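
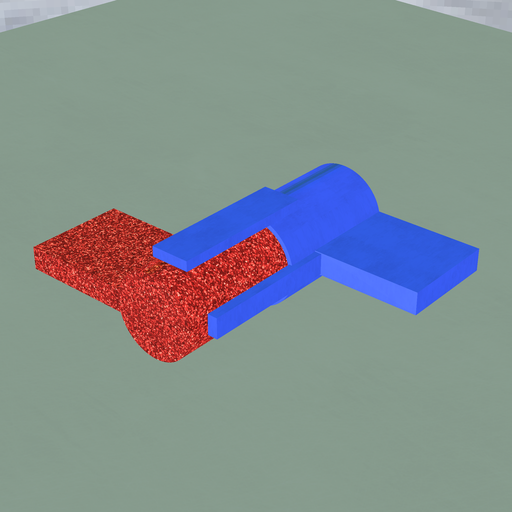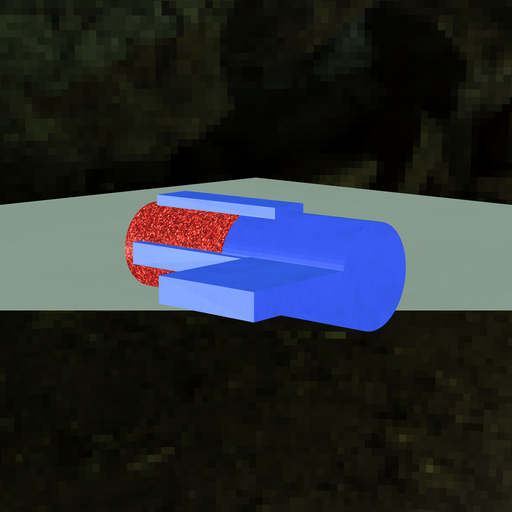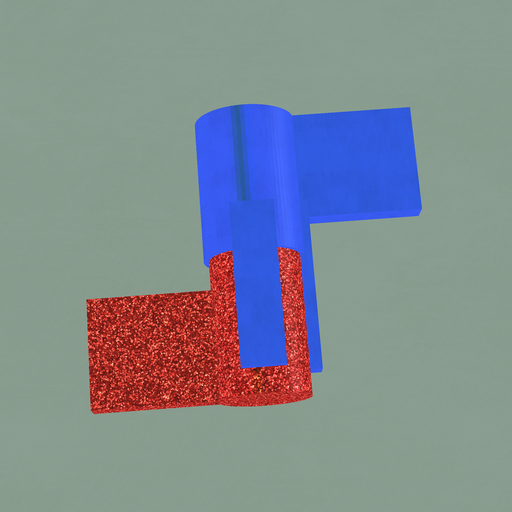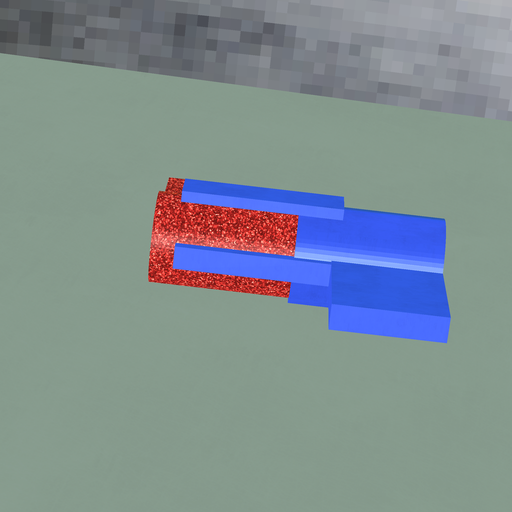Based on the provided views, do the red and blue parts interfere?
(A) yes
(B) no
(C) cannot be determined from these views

(A) yes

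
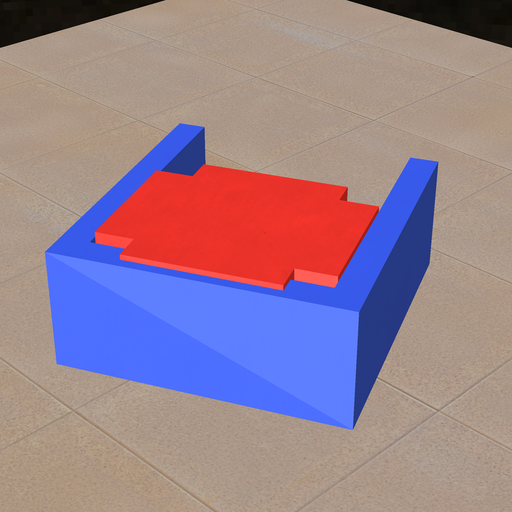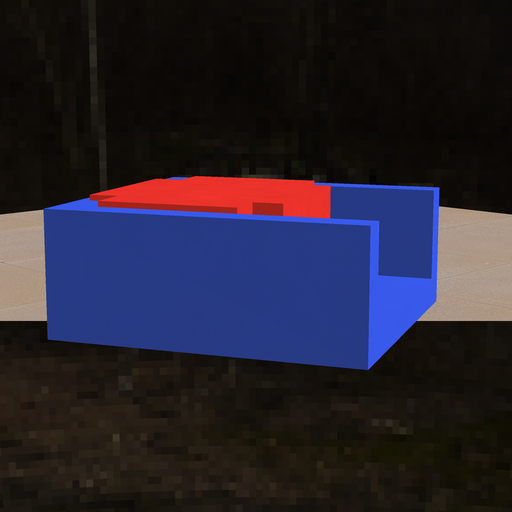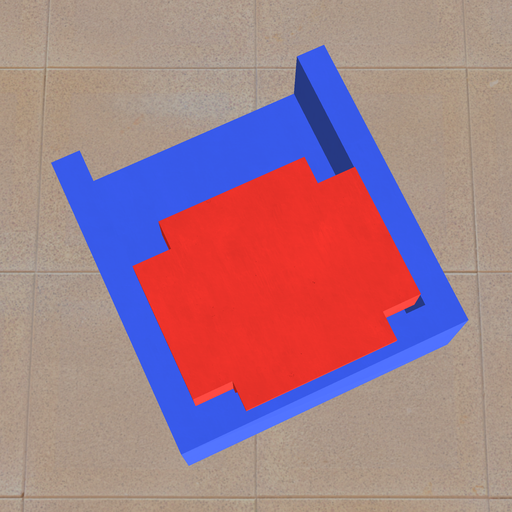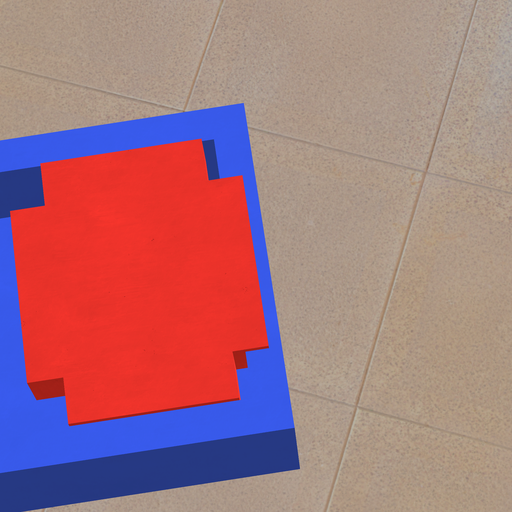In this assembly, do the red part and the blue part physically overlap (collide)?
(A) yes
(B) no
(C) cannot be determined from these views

(A) yes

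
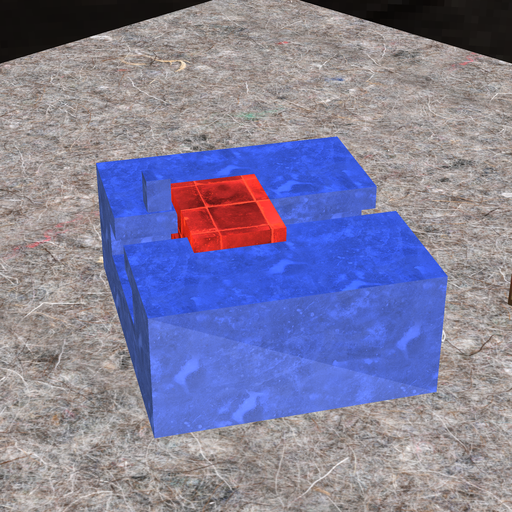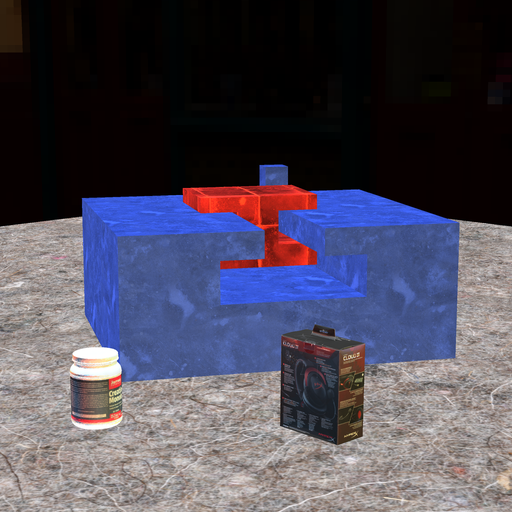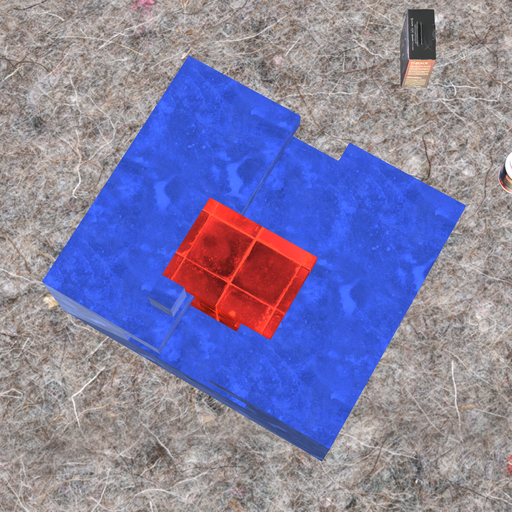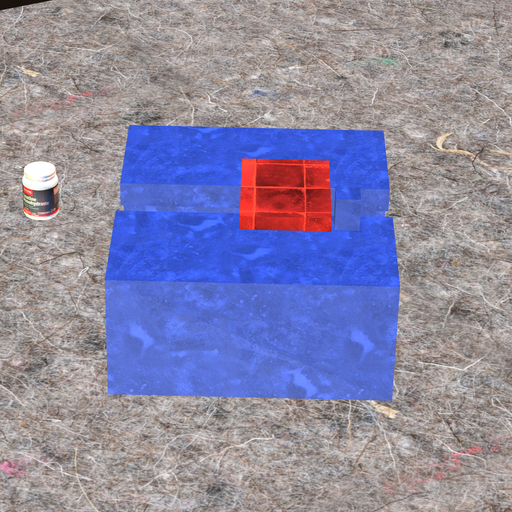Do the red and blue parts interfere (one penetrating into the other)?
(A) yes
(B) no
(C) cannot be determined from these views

(B) no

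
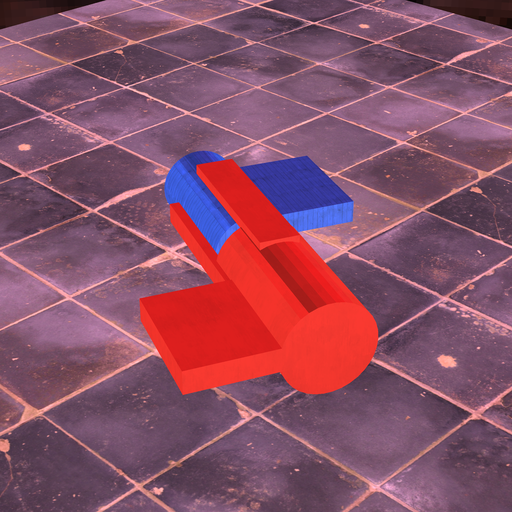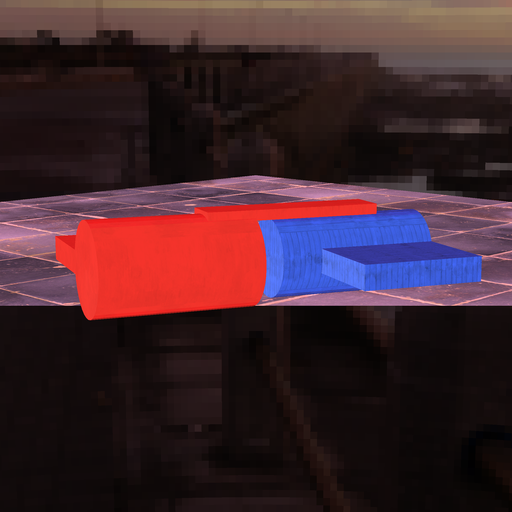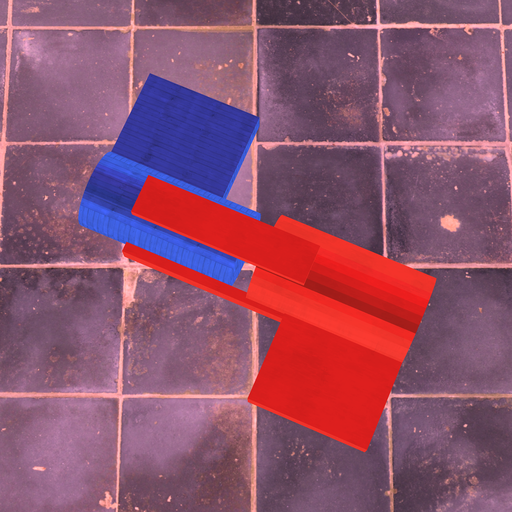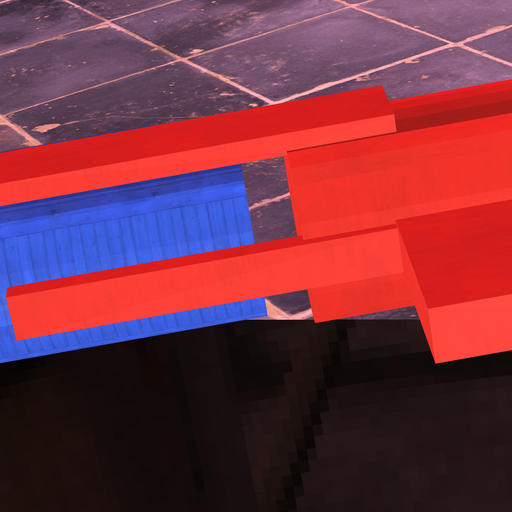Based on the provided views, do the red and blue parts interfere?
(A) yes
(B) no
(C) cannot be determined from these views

(B) no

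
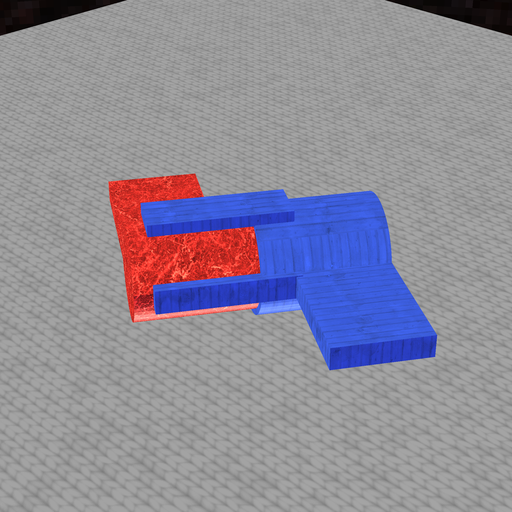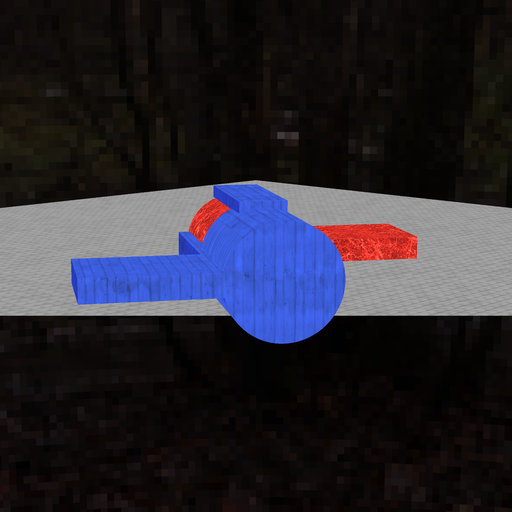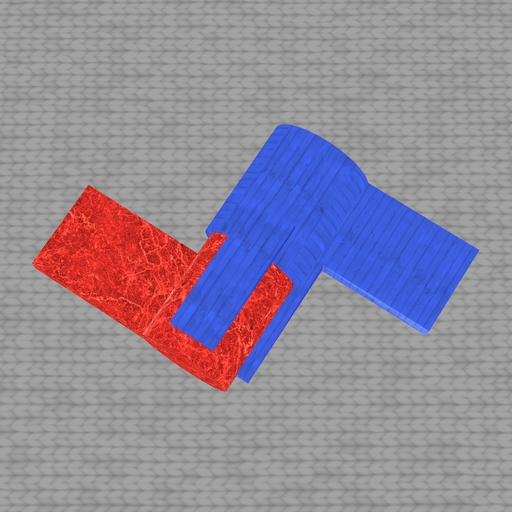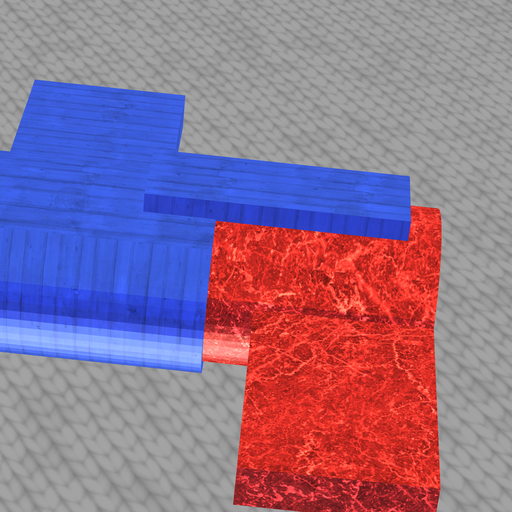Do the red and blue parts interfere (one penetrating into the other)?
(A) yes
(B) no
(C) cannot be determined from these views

(A) yes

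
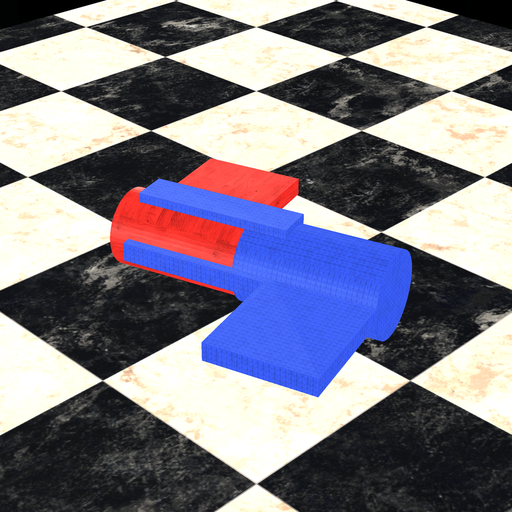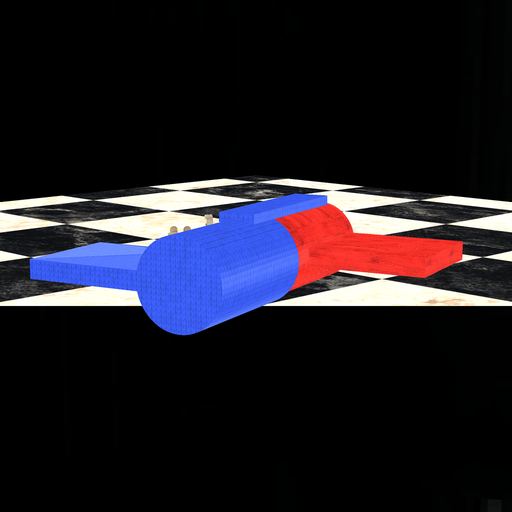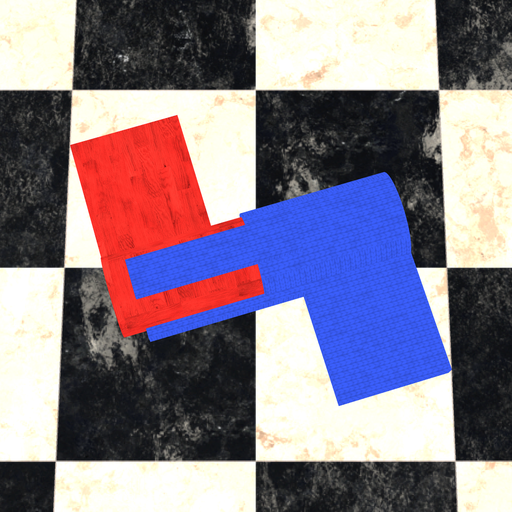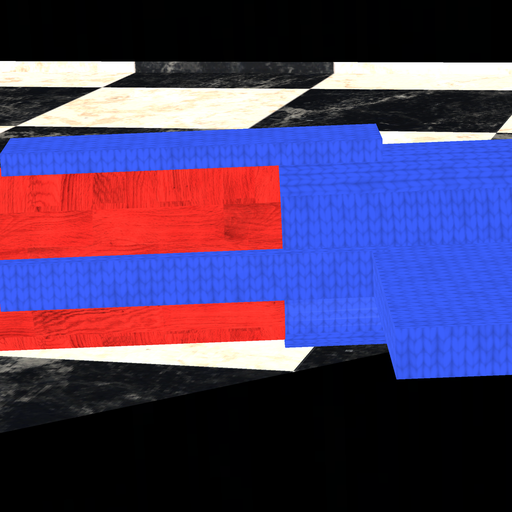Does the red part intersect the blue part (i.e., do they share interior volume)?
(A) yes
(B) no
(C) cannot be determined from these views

(A) yes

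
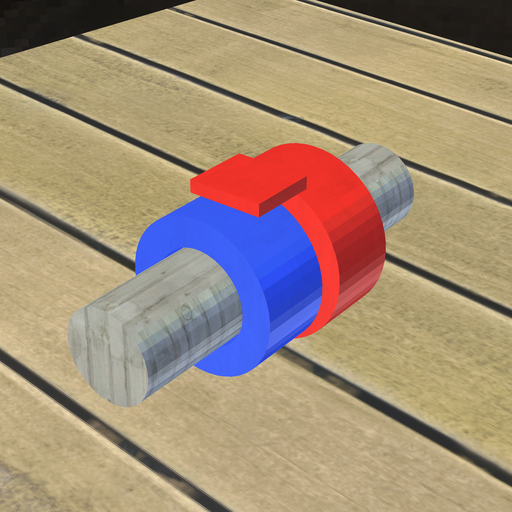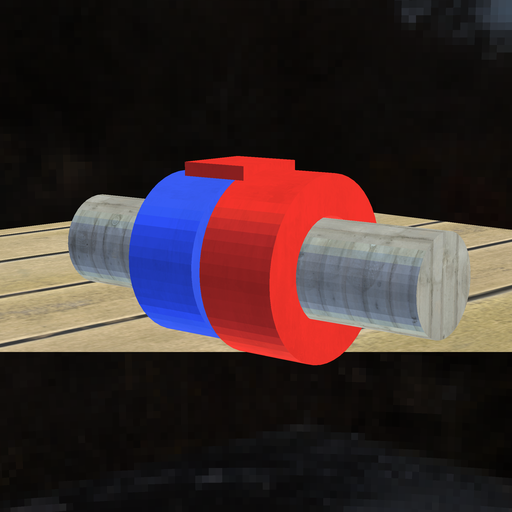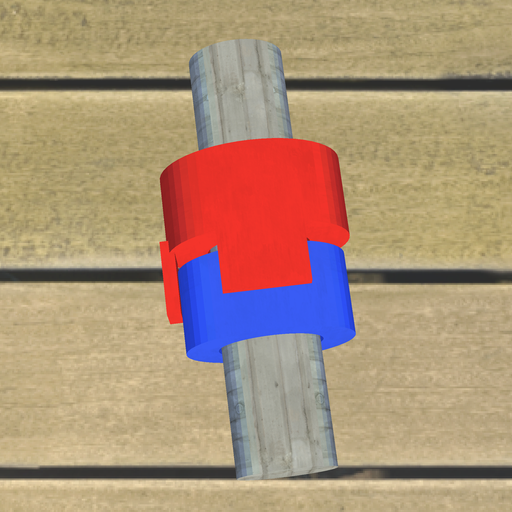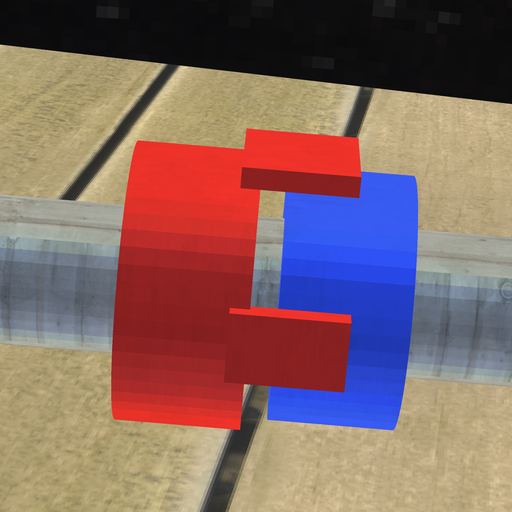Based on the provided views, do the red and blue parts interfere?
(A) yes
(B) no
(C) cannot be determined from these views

(B) no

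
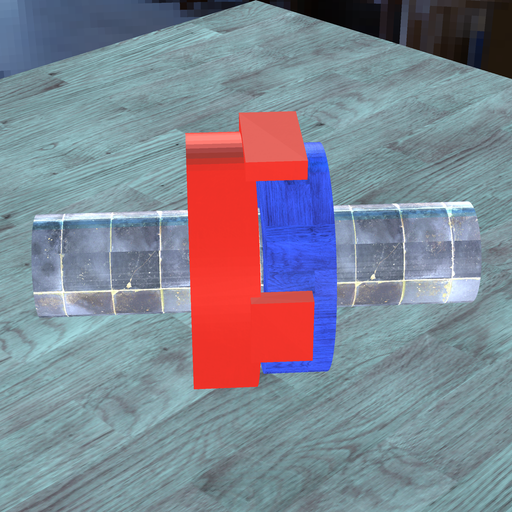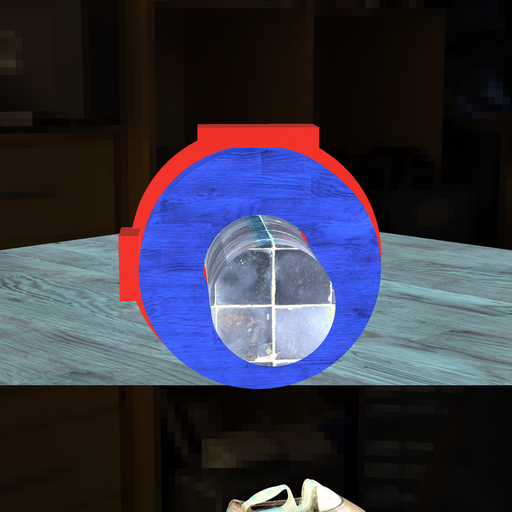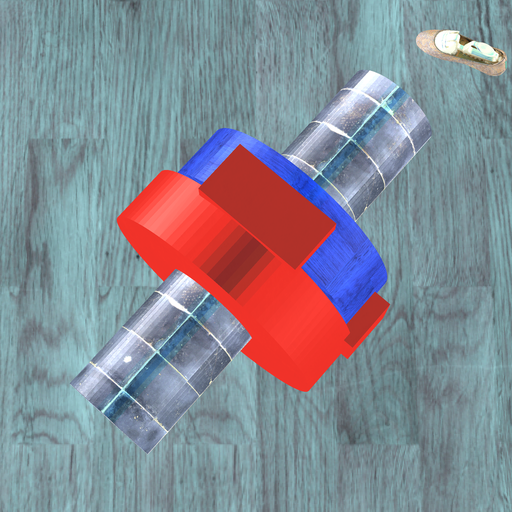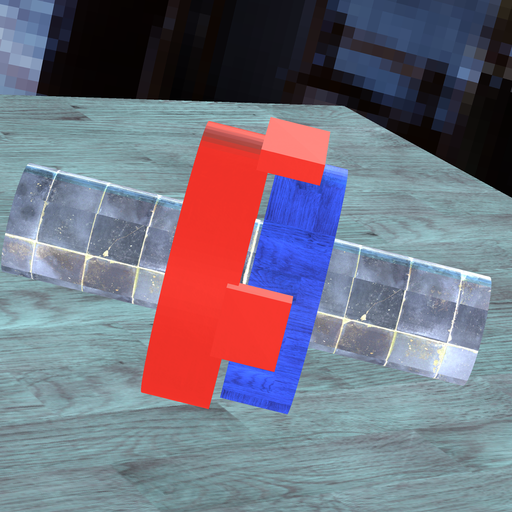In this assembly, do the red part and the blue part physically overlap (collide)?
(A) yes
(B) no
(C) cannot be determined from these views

(B) no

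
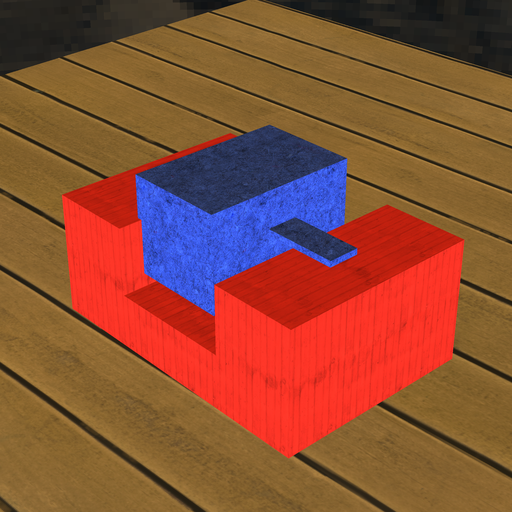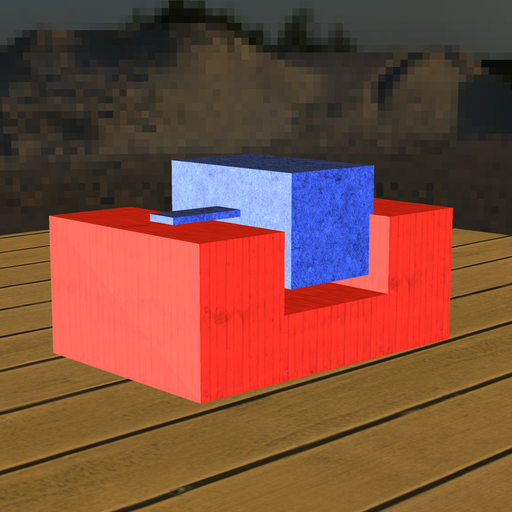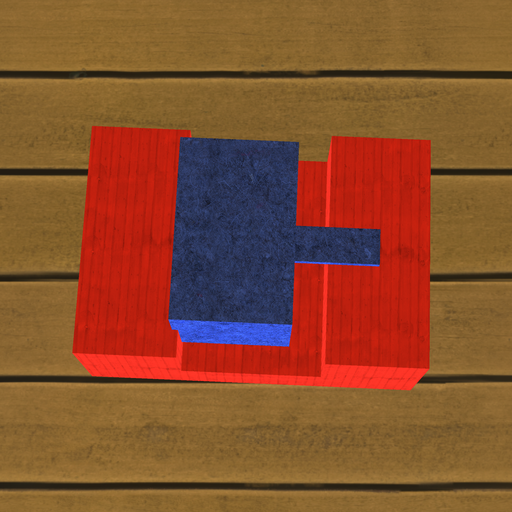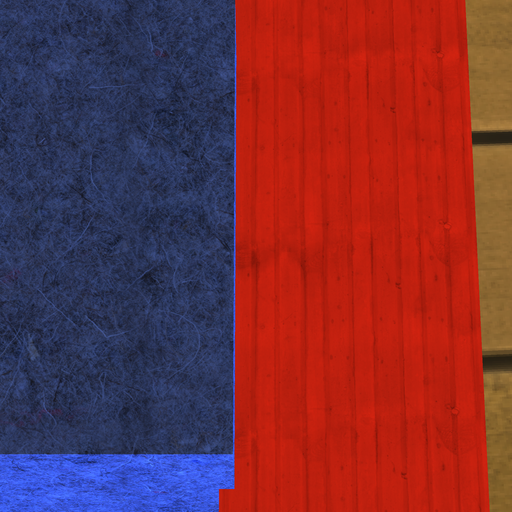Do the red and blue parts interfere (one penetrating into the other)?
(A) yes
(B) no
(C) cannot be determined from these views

(A) yes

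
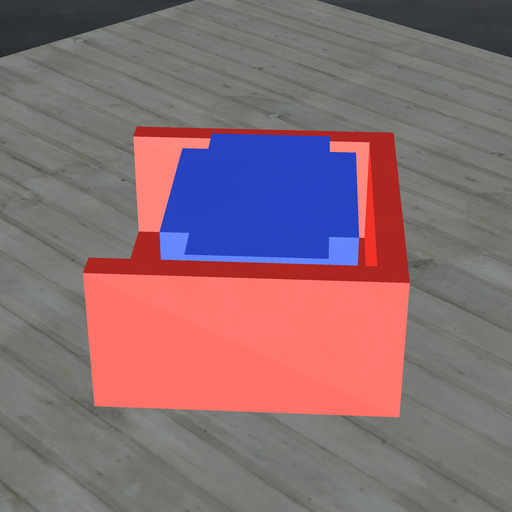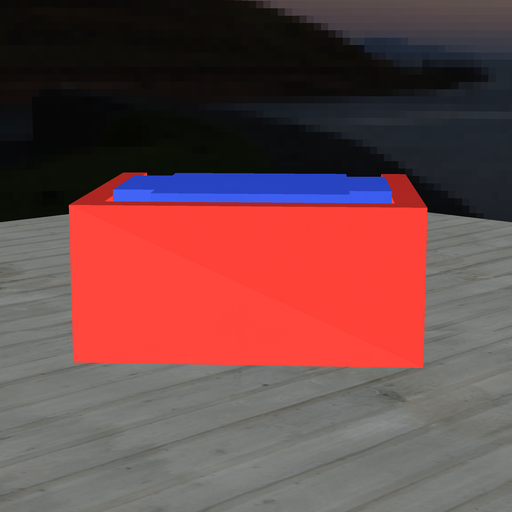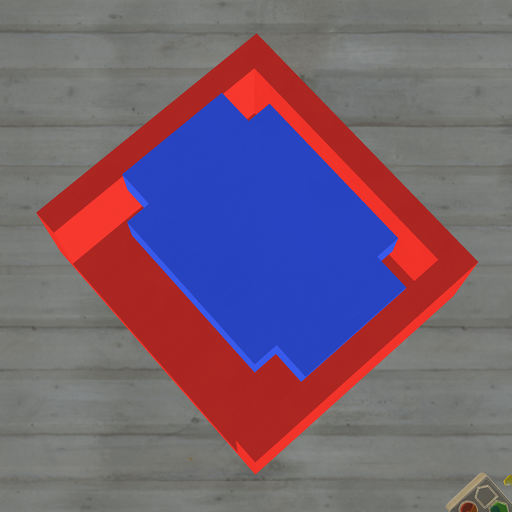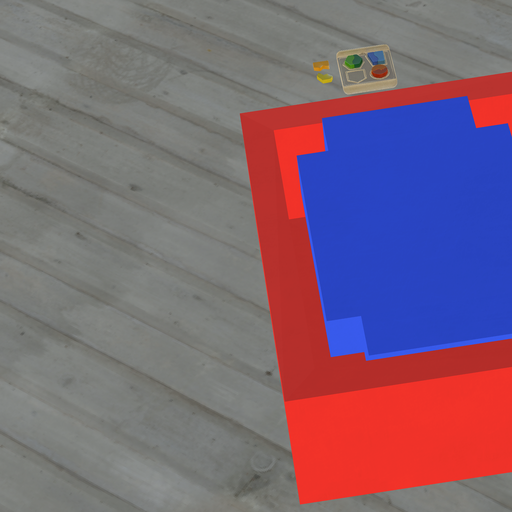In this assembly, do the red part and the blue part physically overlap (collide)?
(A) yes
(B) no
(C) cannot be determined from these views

(B) no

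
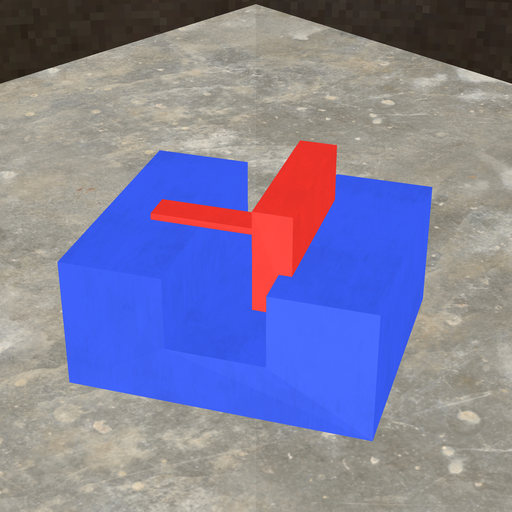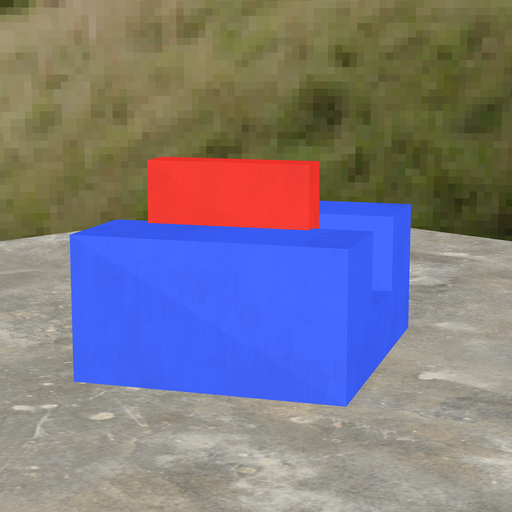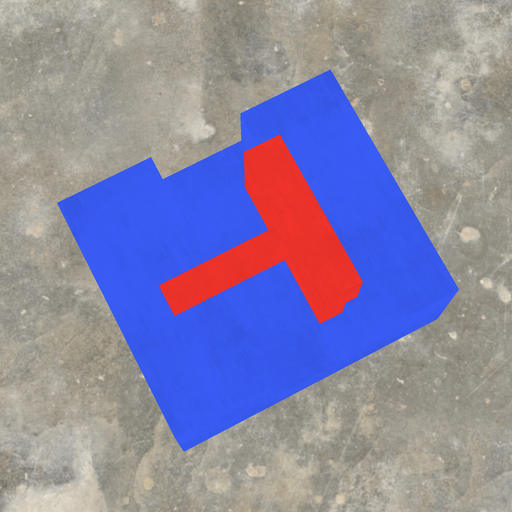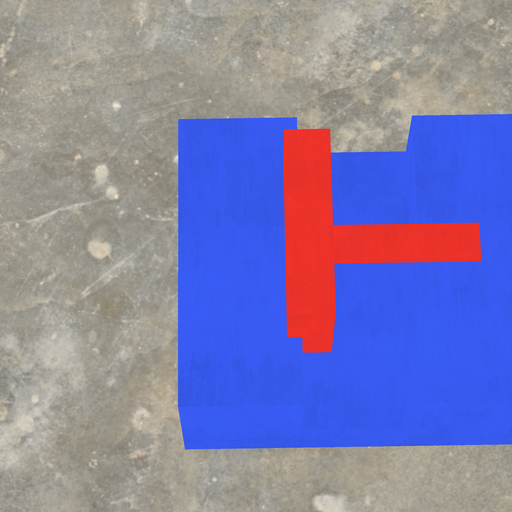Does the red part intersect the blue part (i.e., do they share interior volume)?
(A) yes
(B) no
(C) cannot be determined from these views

(A) yes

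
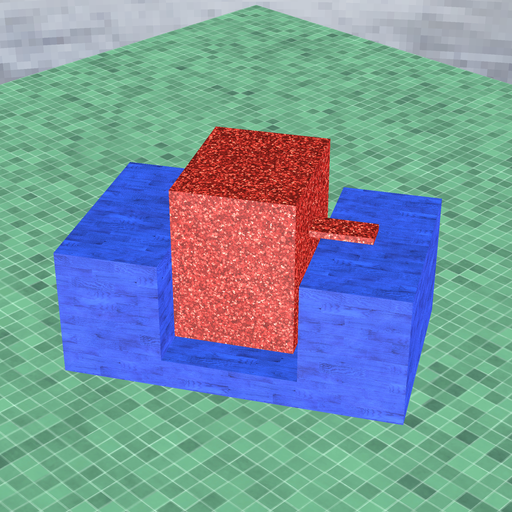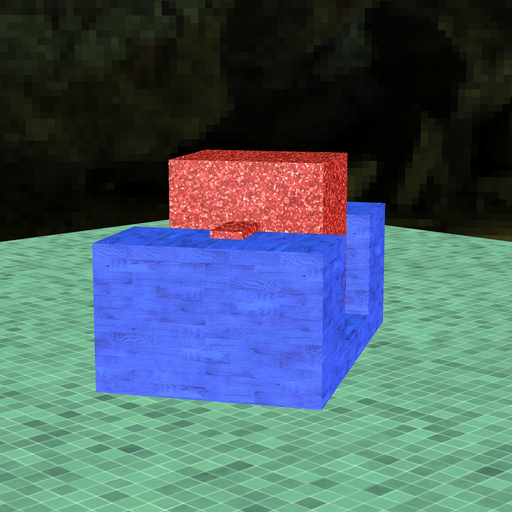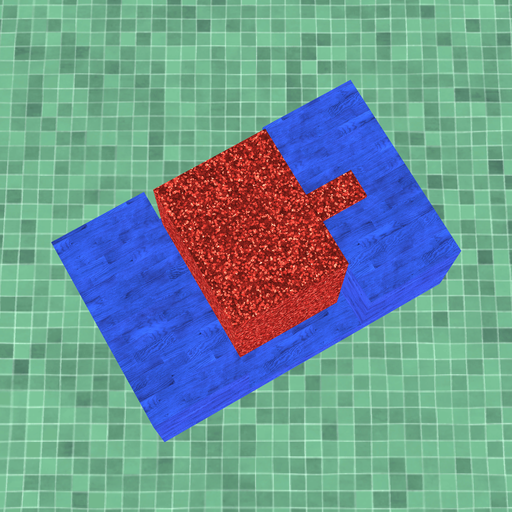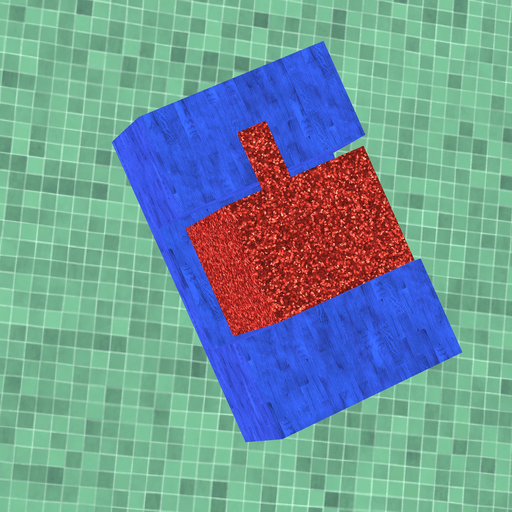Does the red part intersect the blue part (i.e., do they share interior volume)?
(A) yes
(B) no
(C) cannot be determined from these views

(B) no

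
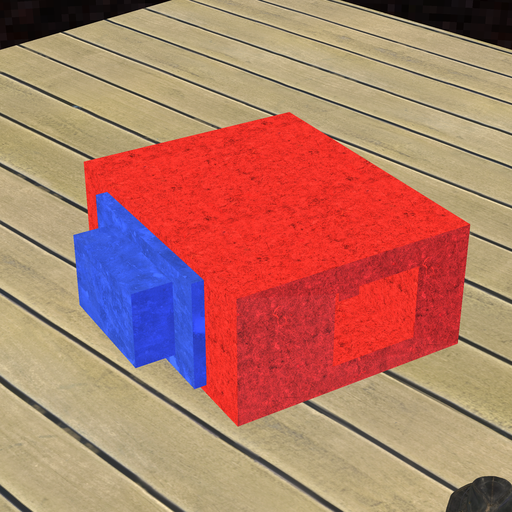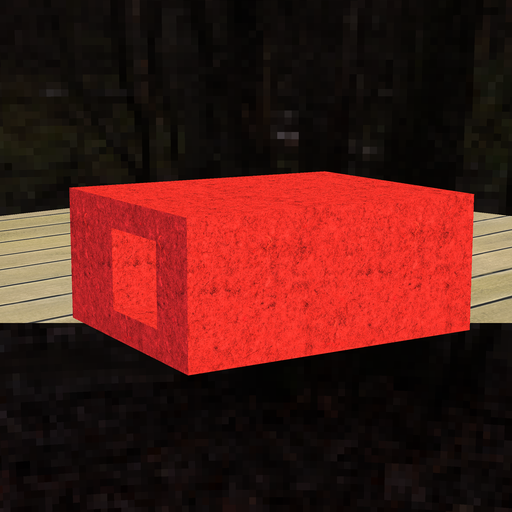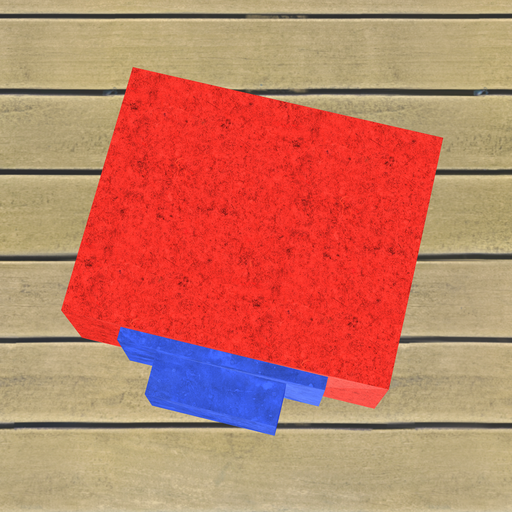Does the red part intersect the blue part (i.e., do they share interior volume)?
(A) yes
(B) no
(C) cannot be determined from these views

(C) cannot be determined from these views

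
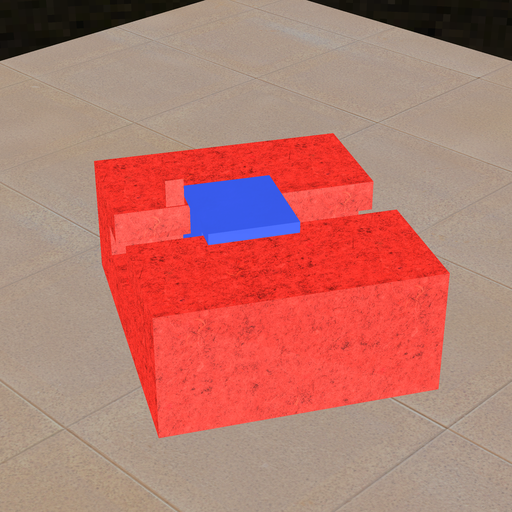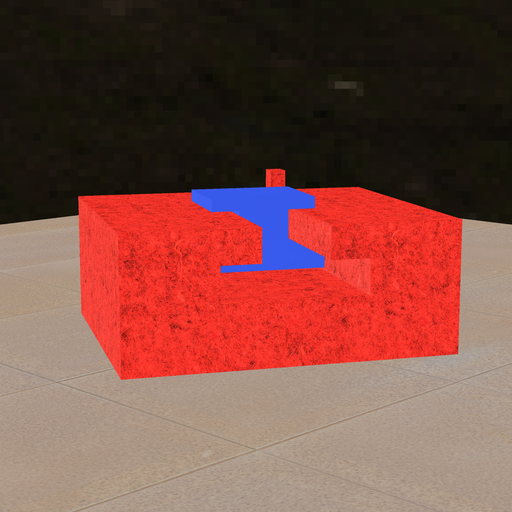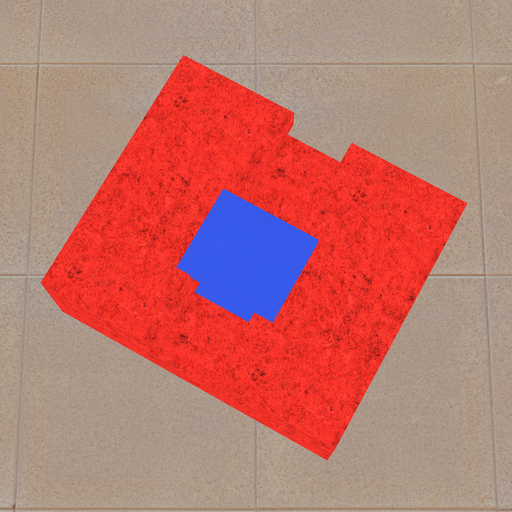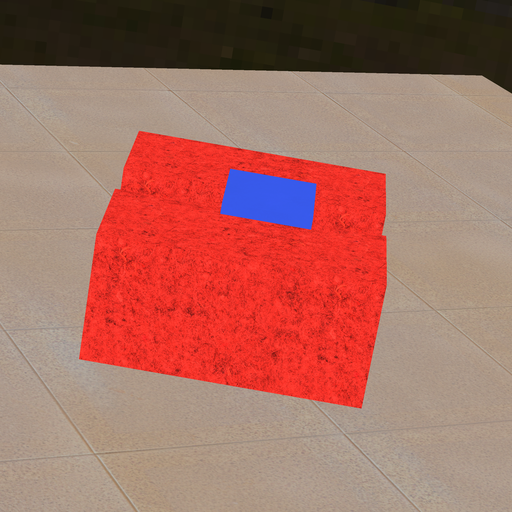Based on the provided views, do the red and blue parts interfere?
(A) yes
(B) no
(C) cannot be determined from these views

(B) no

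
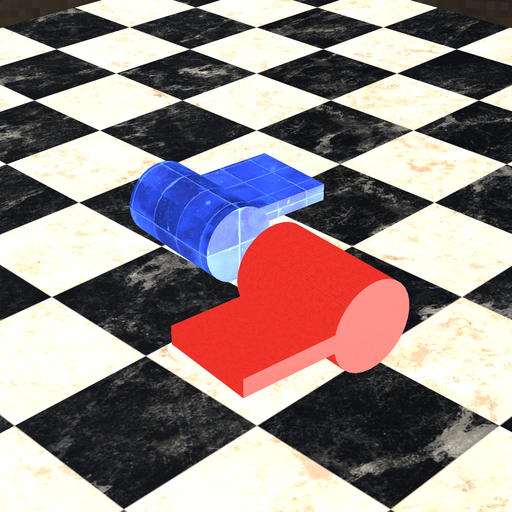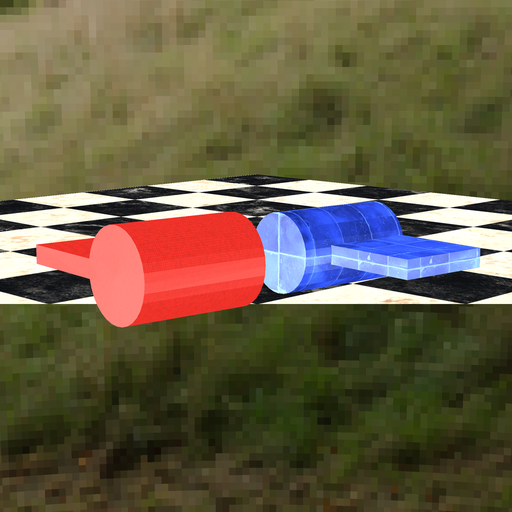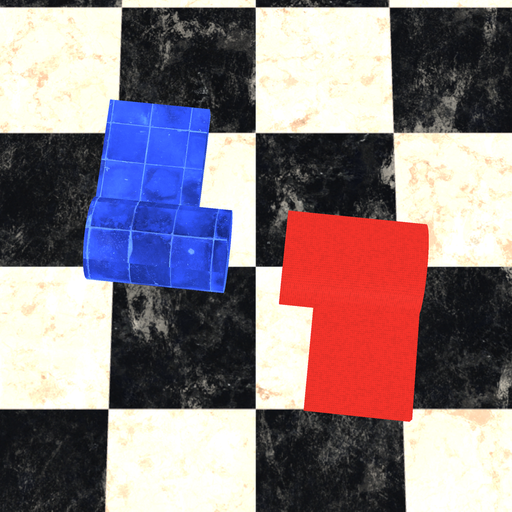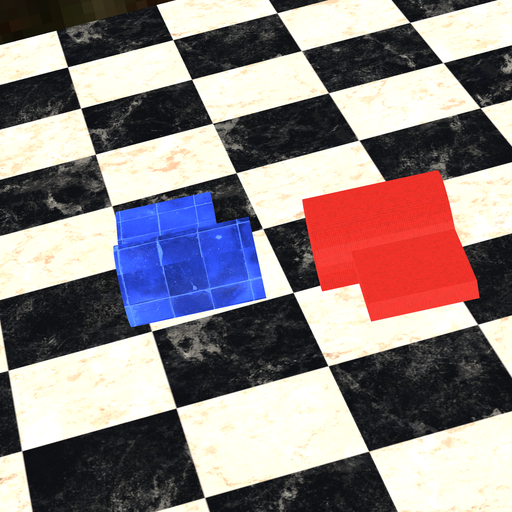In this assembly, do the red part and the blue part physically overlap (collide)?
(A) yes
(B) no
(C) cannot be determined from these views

(B) no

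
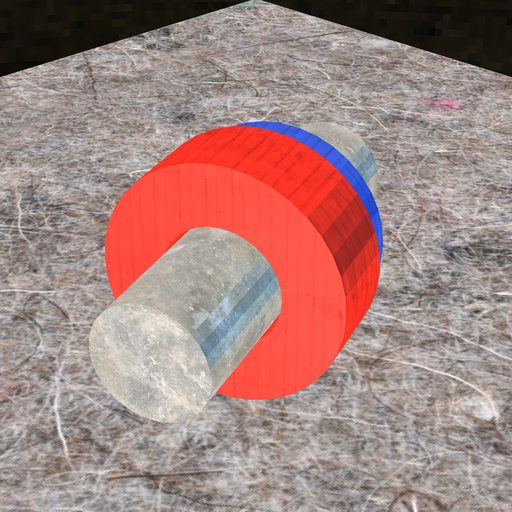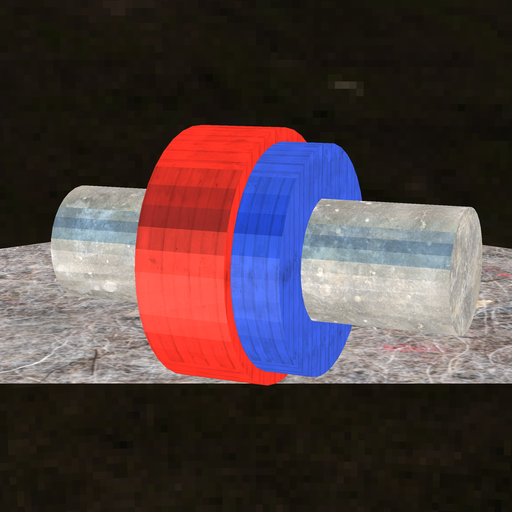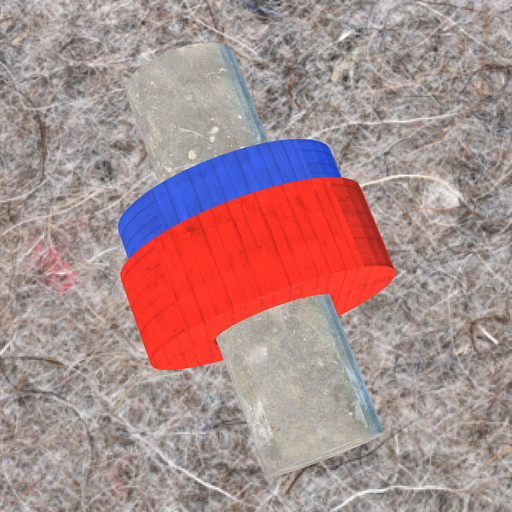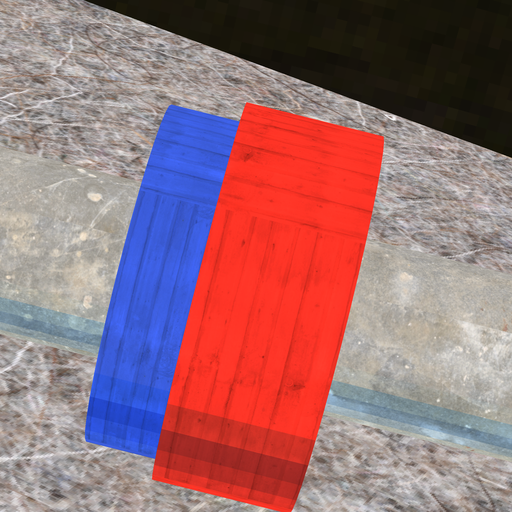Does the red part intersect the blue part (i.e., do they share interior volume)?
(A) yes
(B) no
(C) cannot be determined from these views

(A) yes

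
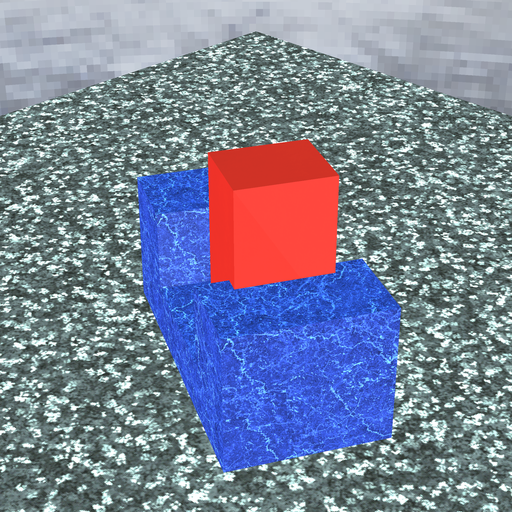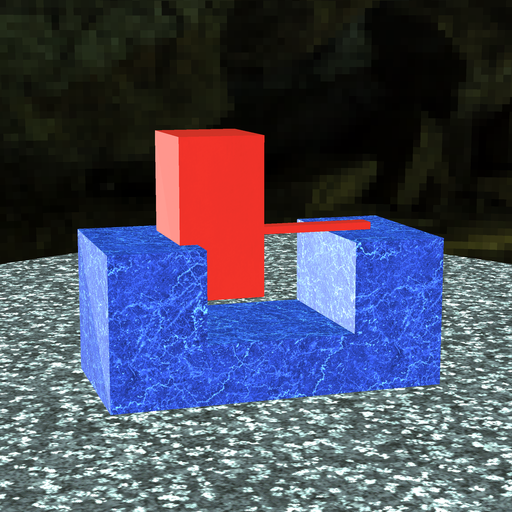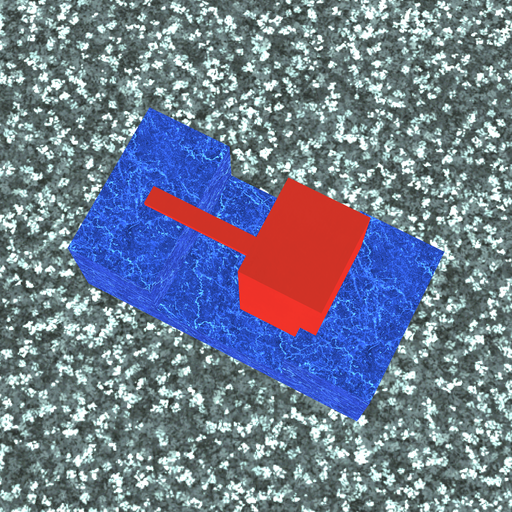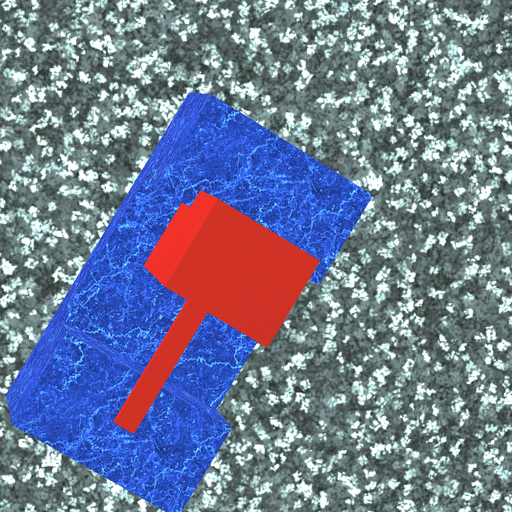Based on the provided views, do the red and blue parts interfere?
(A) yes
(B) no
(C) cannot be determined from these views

(A) yes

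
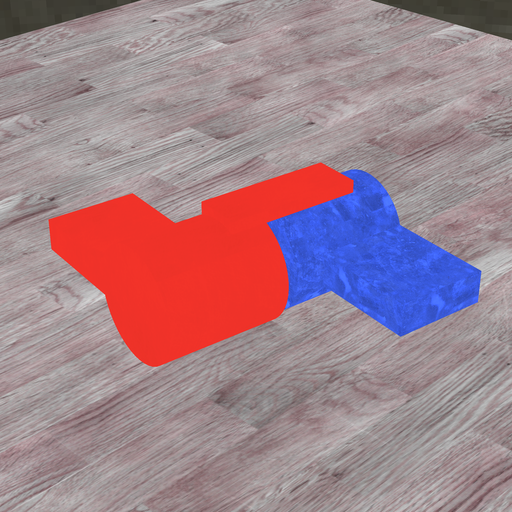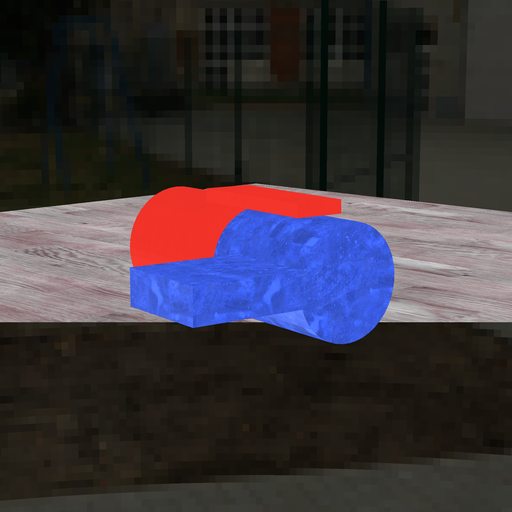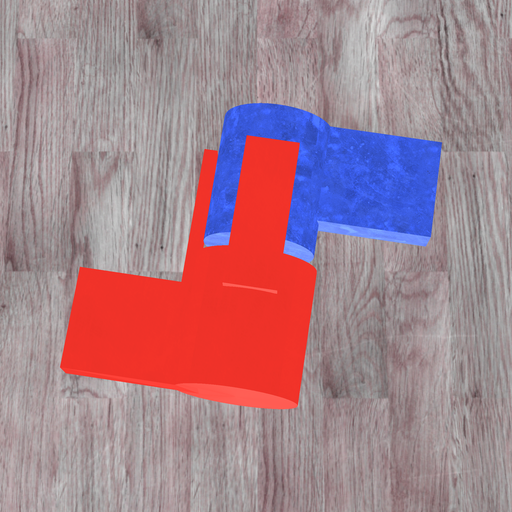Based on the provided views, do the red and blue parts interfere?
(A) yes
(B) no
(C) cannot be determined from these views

(B) no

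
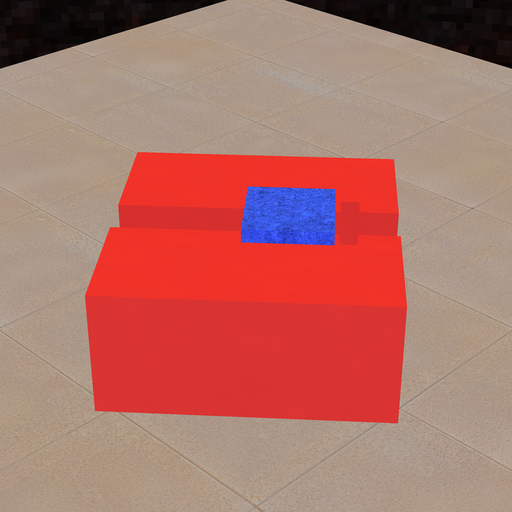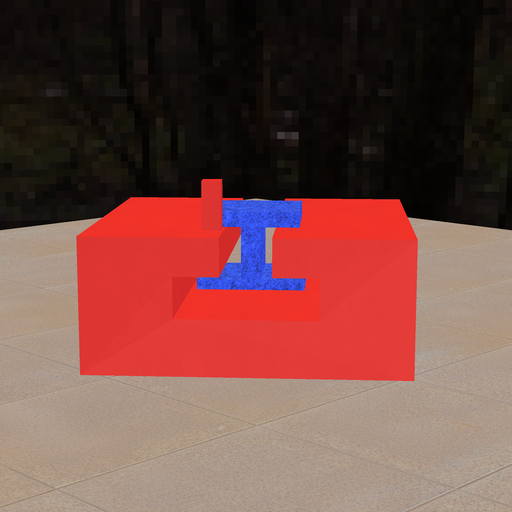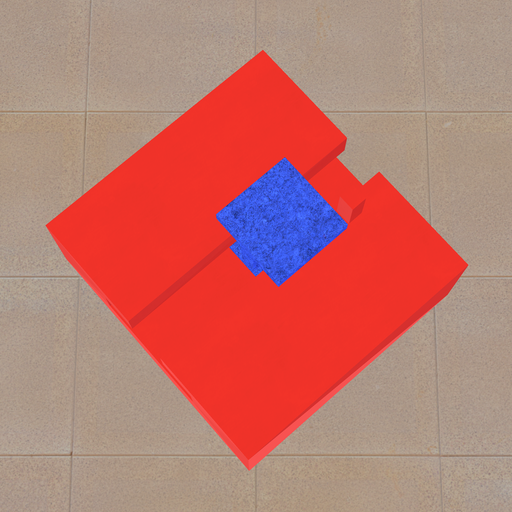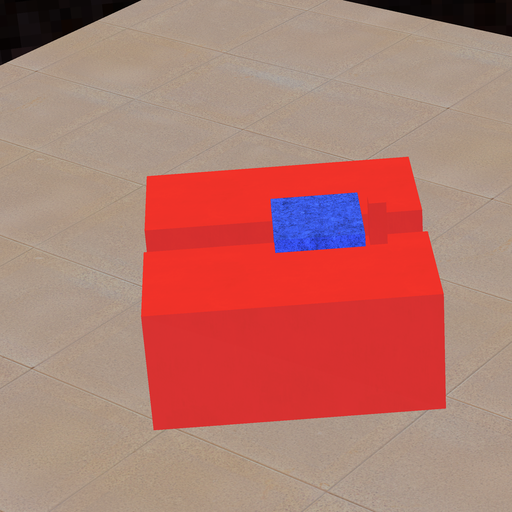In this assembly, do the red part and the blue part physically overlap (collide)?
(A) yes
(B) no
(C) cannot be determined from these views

(B) no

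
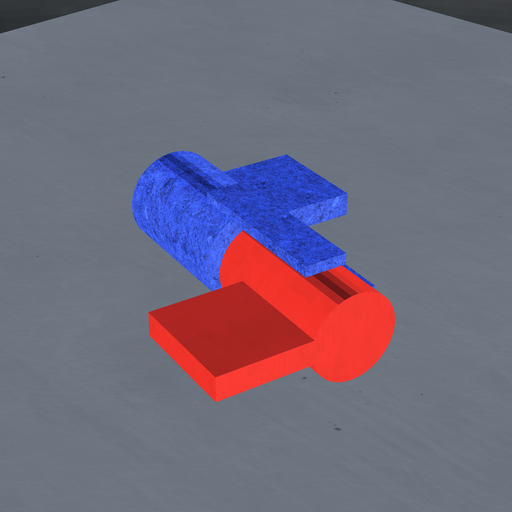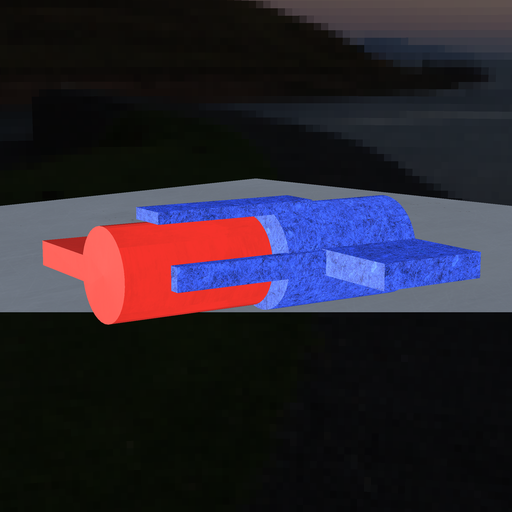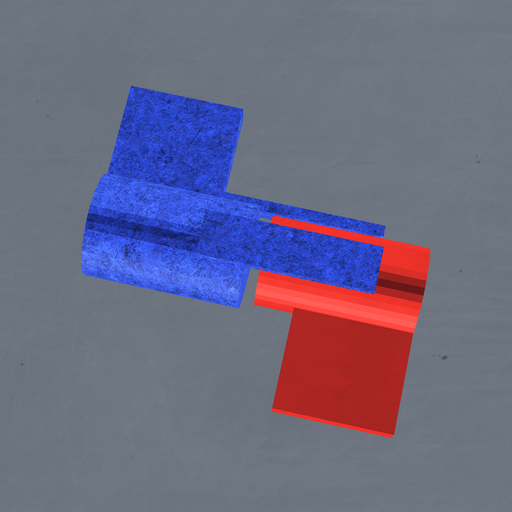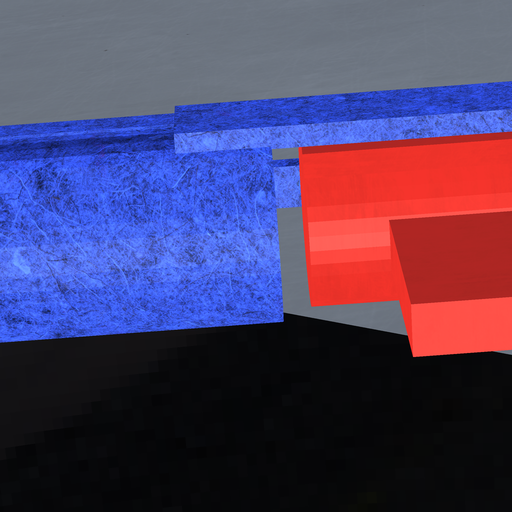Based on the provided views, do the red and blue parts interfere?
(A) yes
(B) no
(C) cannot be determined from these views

(B) no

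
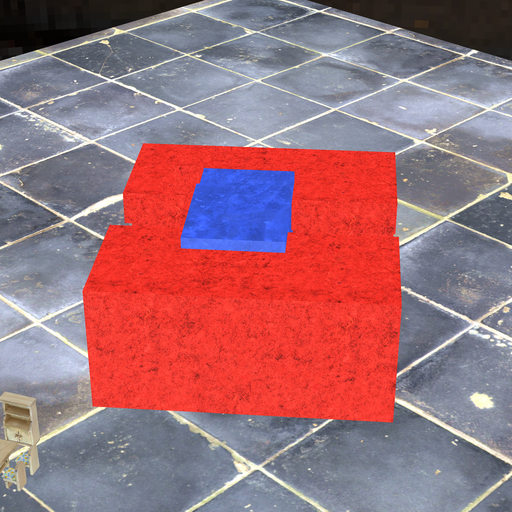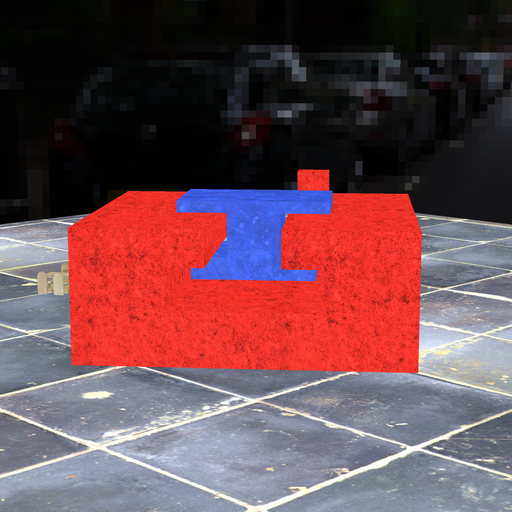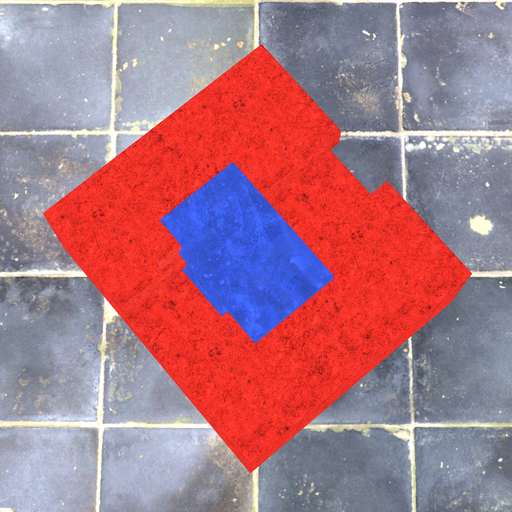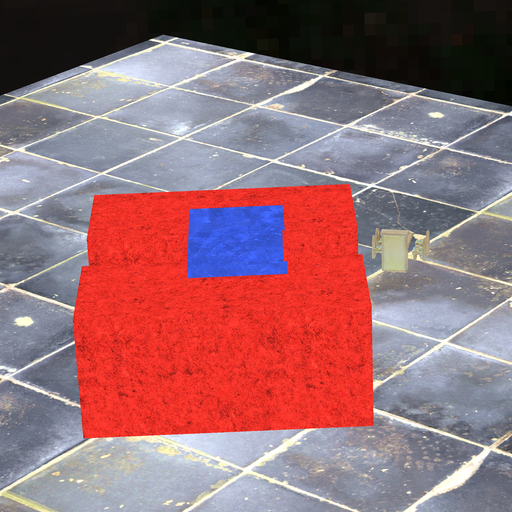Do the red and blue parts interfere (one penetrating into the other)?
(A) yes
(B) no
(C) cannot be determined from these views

(A) yes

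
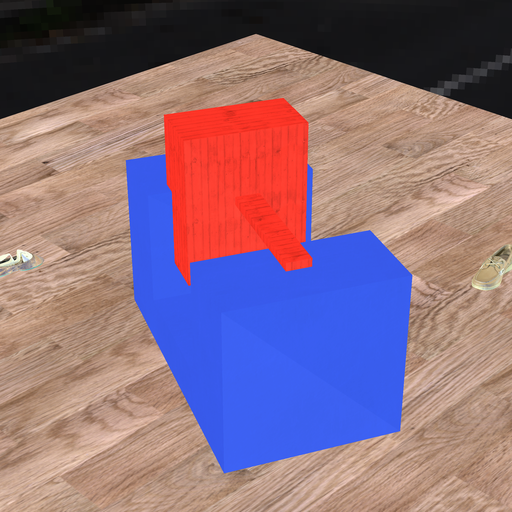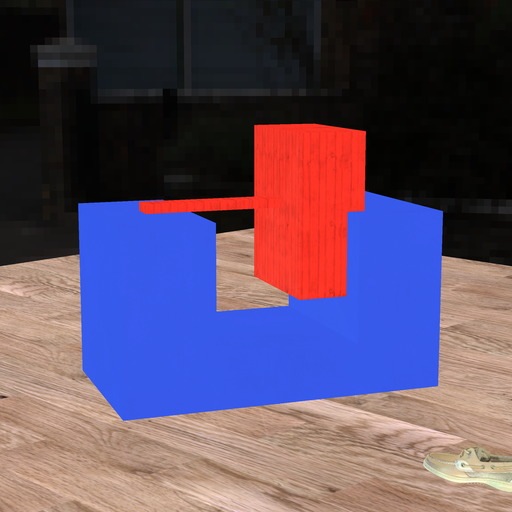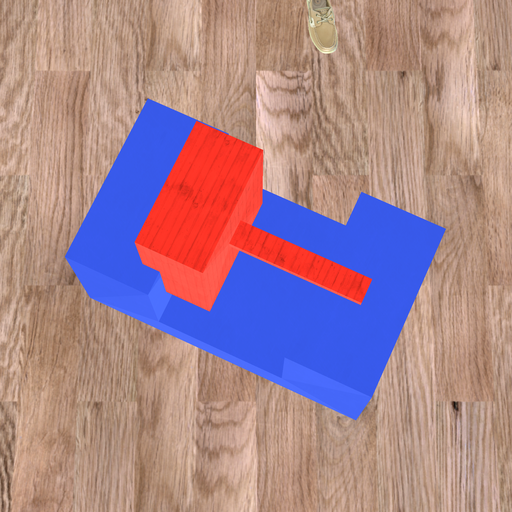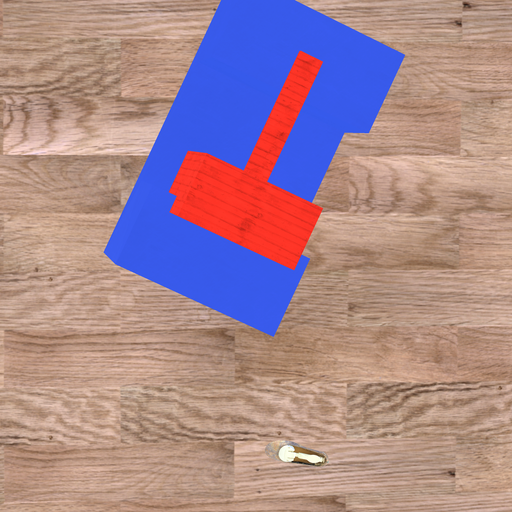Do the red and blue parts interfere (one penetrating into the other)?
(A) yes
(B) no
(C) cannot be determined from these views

(A) yes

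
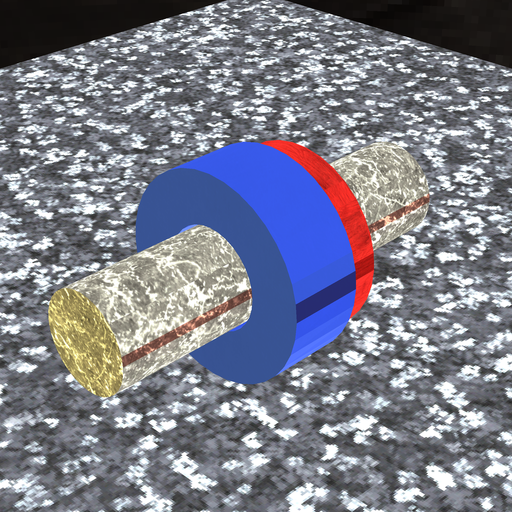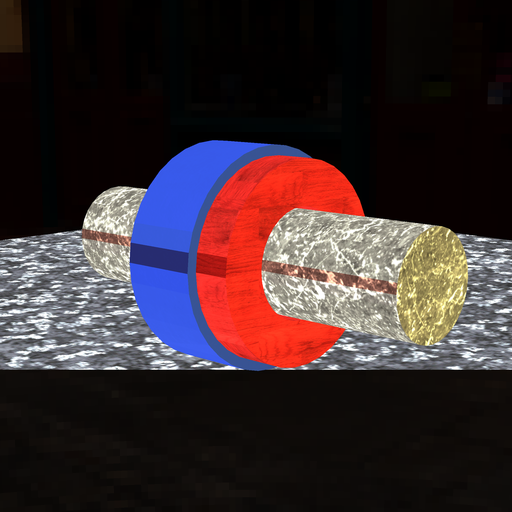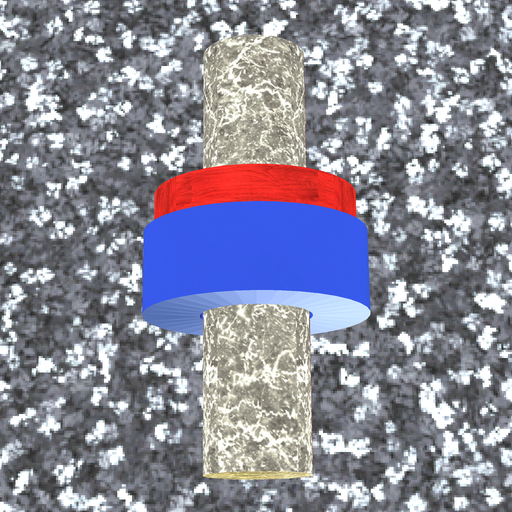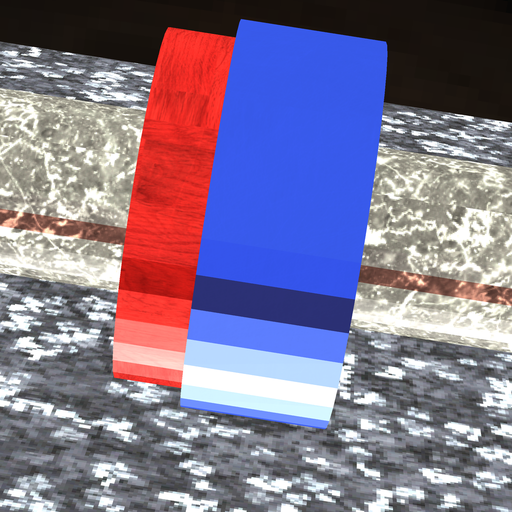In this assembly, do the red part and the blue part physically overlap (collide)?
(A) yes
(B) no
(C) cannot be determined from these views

(A) yes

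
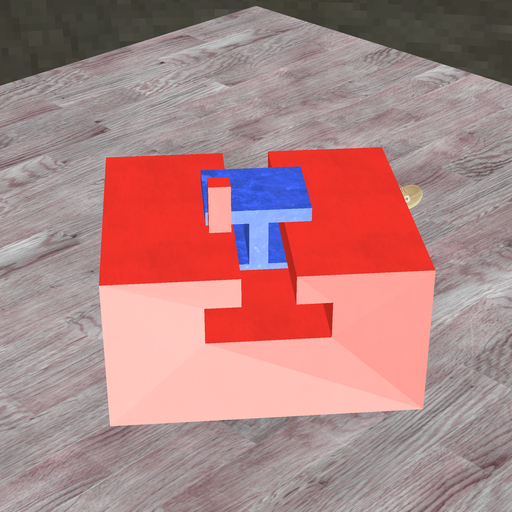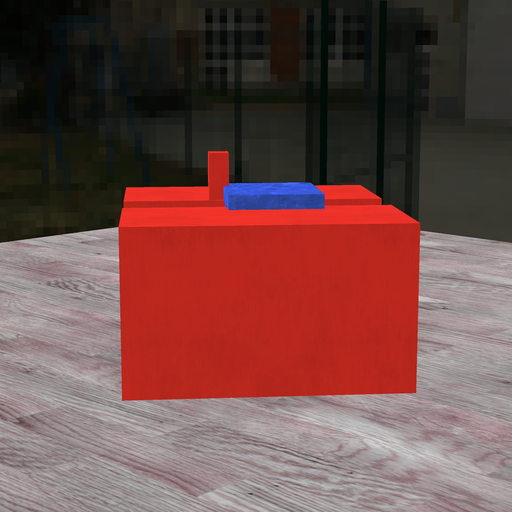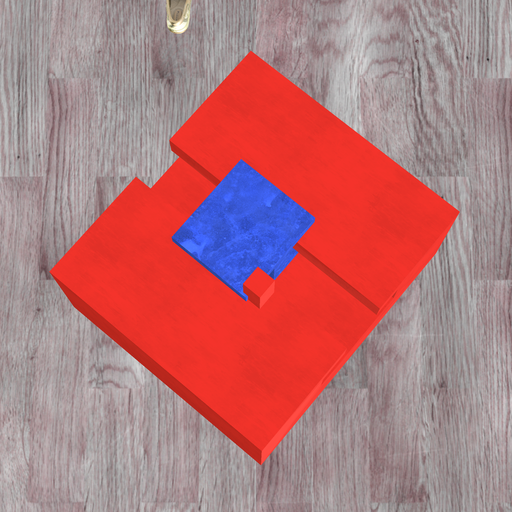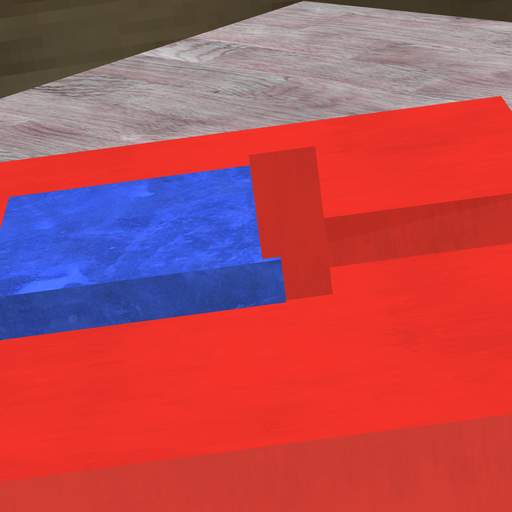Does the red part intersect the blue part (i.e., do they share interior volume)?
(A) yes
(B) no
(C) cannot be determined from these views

(A) yes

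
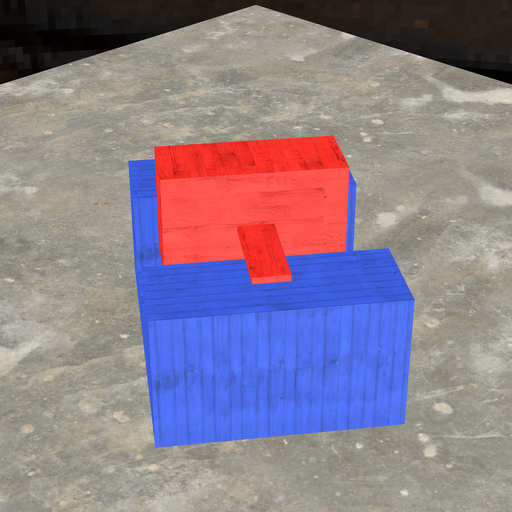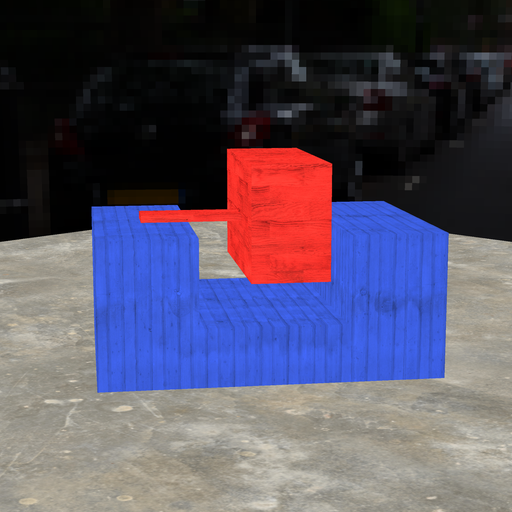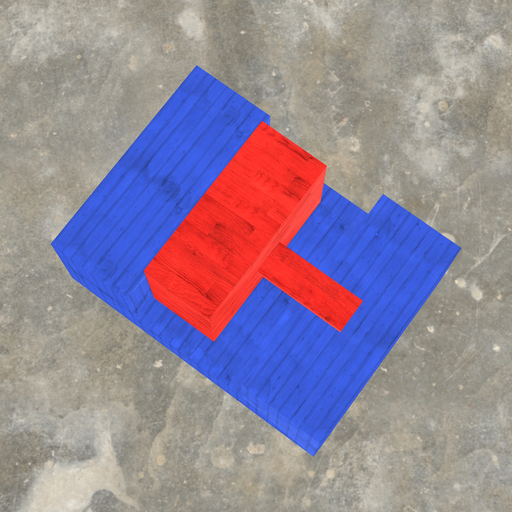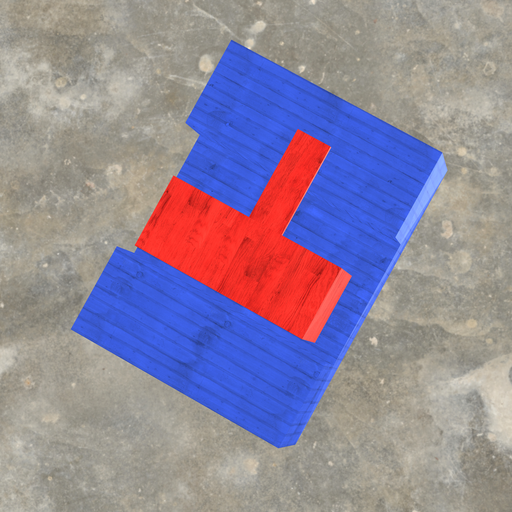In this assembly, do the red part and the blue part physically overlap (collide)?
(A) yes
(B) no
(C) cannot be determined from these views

(B) no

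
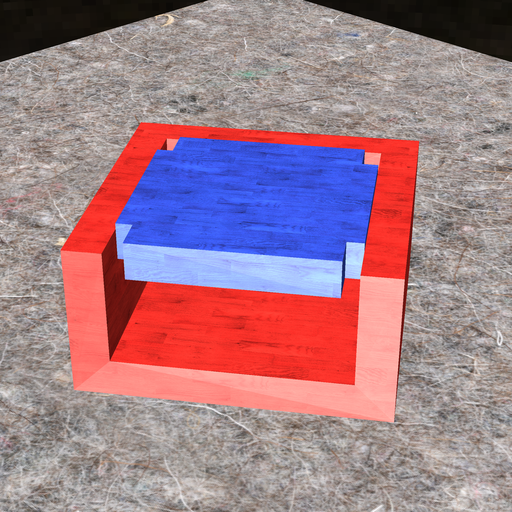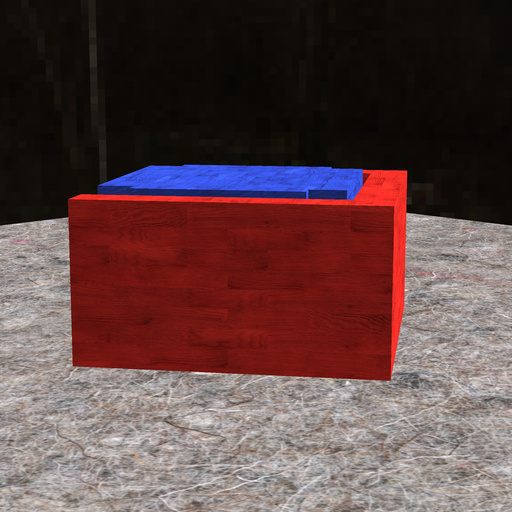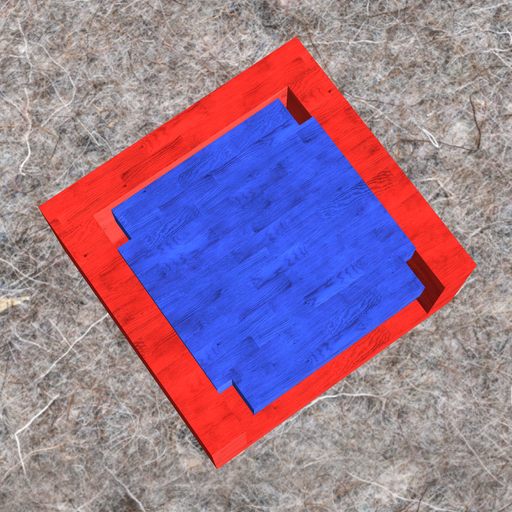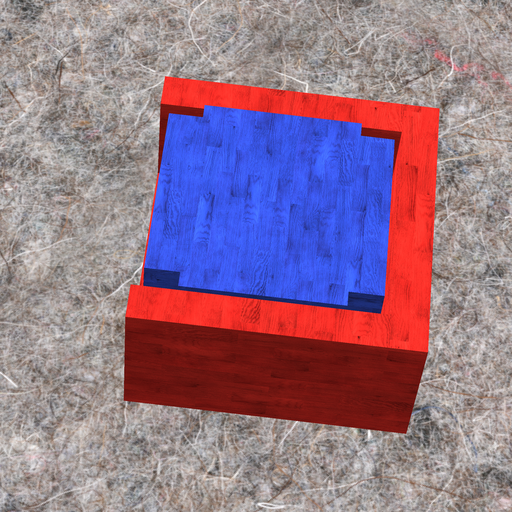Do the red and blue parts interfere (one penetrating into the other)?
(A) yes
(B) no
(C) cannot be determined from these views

(B) no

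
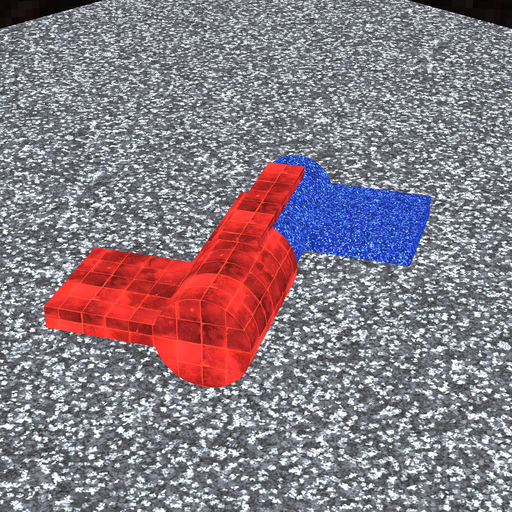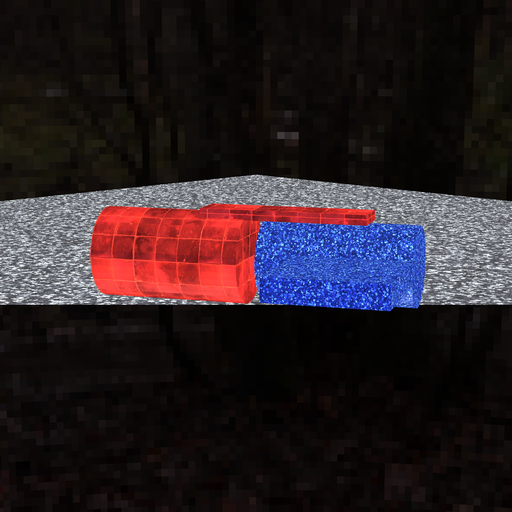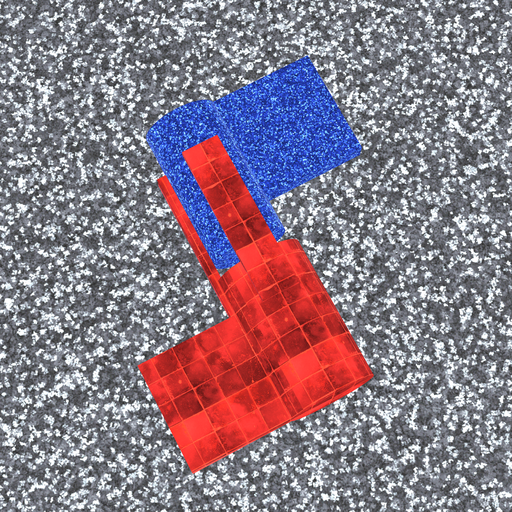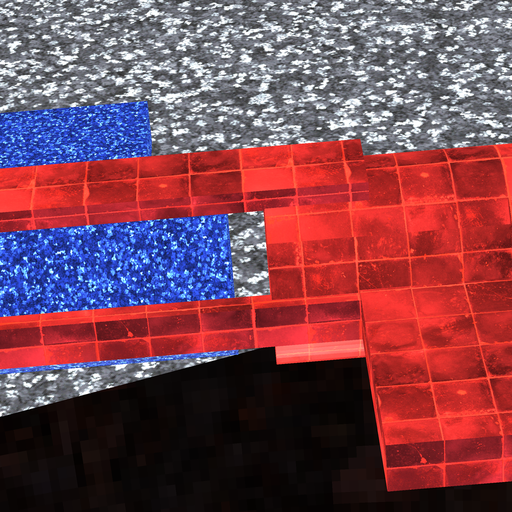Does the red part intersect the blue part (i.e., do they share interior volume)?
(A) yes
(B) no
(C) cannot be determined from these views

(B) no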